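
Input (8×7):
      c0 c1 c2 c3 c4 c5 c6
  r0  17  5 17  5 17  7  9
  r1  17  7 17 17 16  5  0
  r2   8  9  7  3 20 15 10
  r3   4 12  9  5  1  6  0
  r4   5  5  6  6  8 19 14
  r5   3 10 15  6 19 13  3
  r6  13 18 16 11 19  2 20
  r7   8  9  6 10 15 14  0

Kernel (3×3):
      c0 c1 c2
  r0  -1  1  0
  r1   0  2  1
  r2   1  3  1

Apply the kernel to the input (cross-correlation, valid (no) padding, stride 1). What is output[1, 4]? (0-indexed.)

48

The receptive field on the input at this output position is [16 5 0 / 20 15 10 / 1 6 0]. Elementwise product with the kernel and sum: 16·-1 + 5·1 + 15·2 + 10·1 + 1·1 + 6·3 + 0·1.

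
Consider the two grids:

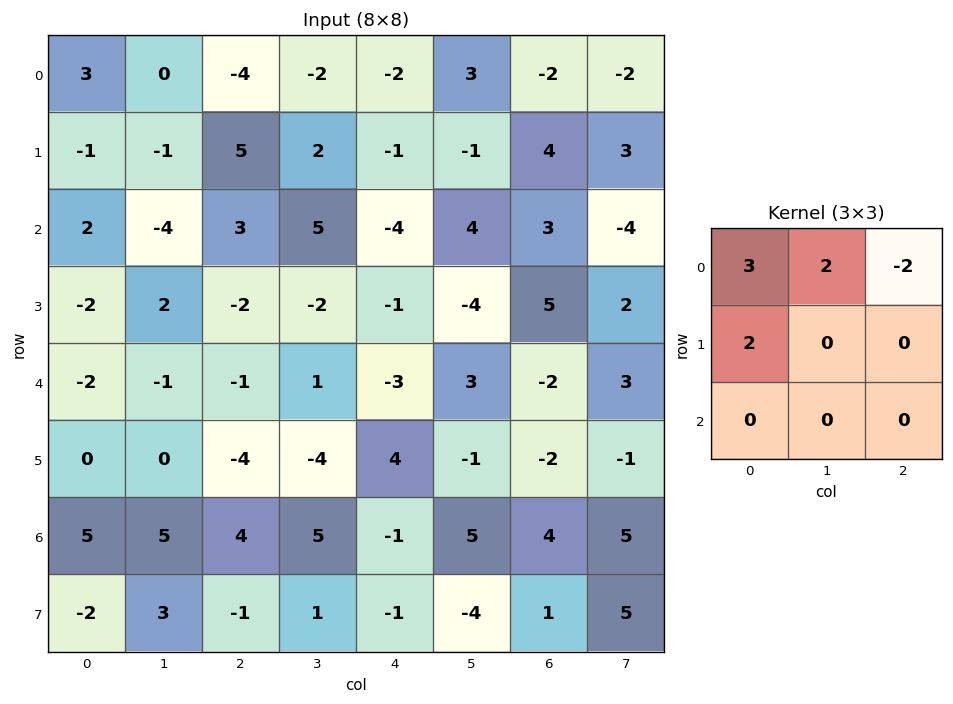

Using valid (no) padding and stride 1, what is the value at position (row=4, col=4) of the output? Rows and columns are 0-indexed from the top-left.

9

The receptive field on the input at this output position is [-3 3 -2 / 4 -1 -2 / -1 5 4]. Elementwise product with the kernel and sum: -3·3 + 3·2 + -2·-2 + 4·2.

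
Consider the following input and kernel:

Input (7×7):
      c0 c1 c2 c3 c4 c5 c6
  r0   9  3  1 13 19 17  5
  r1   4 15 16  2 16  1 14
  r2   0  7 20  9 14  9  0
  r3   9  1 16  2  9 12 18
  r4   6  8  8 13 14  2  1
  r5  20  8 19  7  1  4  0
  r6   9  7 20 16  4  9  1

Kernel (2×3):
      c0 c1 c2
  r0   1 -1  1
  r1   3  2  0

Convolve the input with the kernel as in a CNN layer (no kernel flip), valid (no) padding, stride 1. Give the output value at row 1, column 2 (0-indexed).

108

The receptive field on the input at this output position is [16 2 16 / 20 9 14]. Elementwise product with the kernel and sum: 16·1 + 2·-1 + 16·1 + 20·3 + 9·2.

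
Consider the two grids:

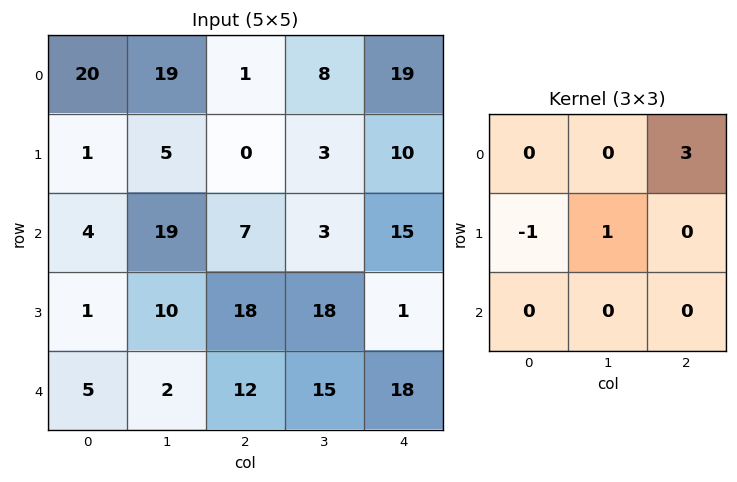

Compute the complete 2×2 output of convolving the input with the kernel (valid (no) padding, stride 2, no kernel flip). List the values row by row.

Output[0,0]: The receptive field on the input at this output position is [20 19 1 / 1 5 0 / 4 19 7]. Elementwise product with the kernel and sum: 1·3 + 1·-1 + 5·1.
Output[0,1]: The receptive field on the input at this output position is [1 8 19 / 0 3 10 / 7 3 15]. Elementwise product with the kernel and sum: 19·3 + 0·-1 + 3·1.

7 60
30 45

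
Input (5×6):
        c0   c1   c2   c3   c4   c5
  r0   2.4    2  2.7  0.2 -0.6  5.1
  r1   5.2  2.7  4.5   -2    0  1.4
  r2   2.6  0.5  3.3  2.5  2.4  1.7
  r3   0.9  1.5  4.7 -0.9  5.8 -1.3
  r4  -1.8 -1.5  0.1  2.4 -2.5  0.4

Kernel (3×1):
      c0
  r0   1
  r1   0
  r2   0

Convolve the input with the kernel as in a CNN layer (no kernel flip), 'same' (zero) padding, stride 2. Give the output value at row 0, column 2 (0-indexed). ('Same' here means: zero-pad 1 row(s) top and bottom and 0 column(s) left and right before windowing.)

0

The receptive field on the zero-padded input at this output position is [0 / -0.6 / 0]. Elementwise product with the kernel and sum: 0·1.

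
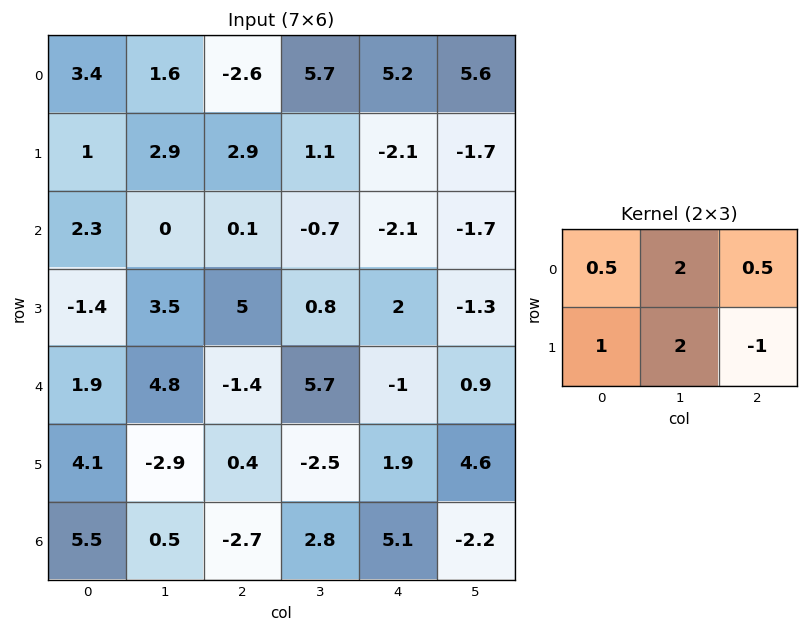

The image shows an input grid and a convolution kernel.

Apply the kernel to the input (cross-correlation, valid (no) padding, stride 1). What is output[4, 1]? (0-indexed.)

2.85

The receptive field on the input at this output position is [4.8 -1.4 5.7 / -2.9 0.4 -2.5]. Elementwise product with the kernel and sum: 4.8·0.5 + -1.4·2 + 5.7·0.5 + -2.9·1 + 0.4·2 + -2.5·-1.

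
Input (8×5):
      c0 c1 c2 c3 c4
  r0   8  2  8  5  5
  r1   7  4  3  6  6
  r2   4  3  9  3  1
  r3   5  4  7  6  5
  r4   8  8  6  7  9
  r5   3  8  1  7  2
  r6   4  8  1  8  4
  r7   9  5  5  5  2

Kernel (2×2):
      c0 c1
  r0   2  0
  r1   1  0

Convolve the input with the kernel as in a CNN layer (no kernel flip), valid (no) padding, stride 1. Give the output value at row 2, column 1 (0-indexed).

10

The receptive field on the input at this output position is [3 9 / 4 7]. Elementwise product with the kernel and sum: 3·2 + 4·1.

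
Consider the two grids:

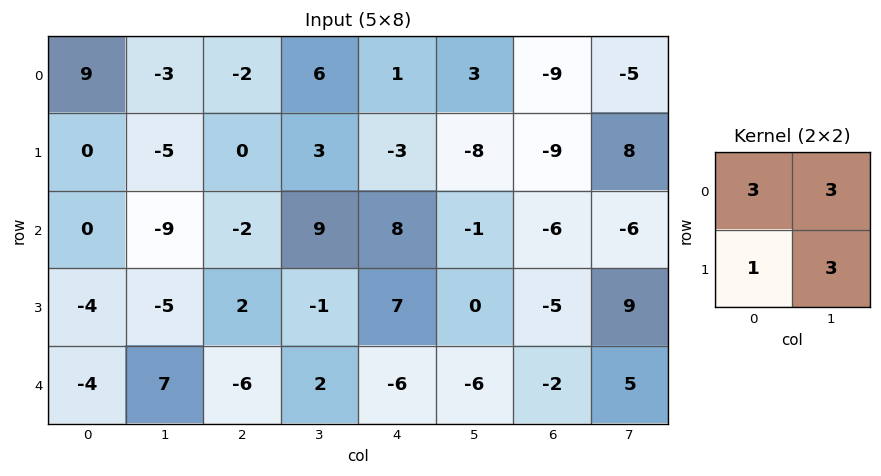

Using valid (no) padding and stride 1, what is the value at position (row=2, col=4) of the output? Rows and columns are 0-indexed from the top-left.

28

The receptive field on the input at this output position is [8 -1 / 7 0]. Elementwise product with the kernel and sum: 8·3 + -1·3 + 7·1 + 0·3.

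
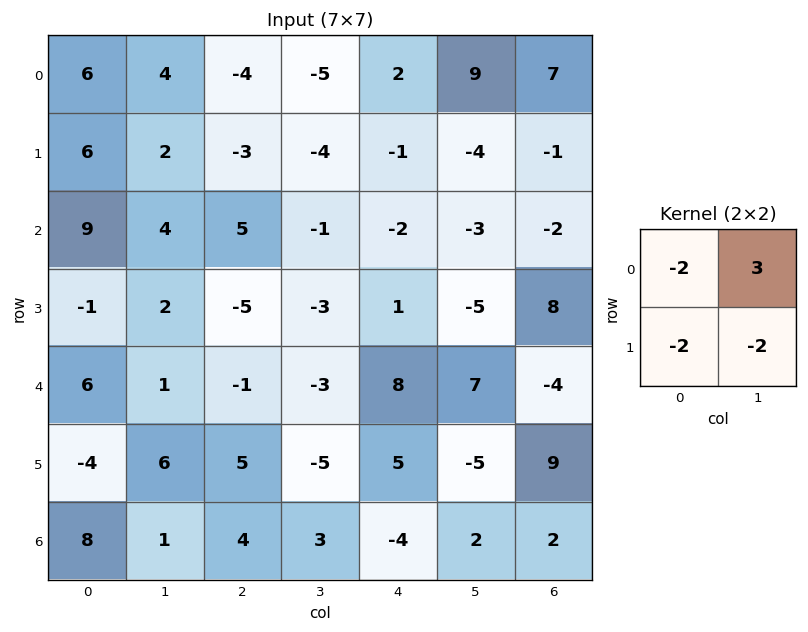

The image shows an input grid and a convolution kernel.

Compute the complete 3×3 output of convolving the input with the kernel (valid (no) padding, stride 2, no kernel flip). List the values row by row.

Output[0,0]: The receptive field on the input at this output position is [6 4 / 6 2]. Elementwise product with the kernel and sum: 6·-2 + 4·3 + 6·-2 + 2·-2.
Output[0,1]: The receptive field on the input at this output position is [-4 -5 / -3 -4]. Elementwise product with the kernel and sum: -4·-2 + -5·3 + -3·-2 + -4·-2.

-16 7 33
-8 3 3
-13 -7 5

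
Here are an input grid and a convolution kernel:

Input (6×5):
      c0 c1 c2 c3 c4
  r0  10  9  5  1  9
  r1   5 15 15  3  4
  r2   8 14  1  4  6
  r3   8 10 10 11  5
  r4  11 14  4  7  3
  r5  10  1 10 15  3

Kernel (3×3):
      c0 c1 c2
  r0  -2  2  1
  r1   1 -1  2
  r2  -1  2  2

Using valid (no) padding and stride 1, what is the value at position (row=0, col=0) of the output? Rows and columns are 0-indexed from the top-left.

45

The receptive field on the input at this output position is [10 9 5 / 5 15 15 / 8 14 1]. Elementwise product with the kernel and sum: 10·-2 + 9·2 + 5·1 + 5·1 + 15·-1 + 15·2 + 8·-1 + 14·2 + 1·2.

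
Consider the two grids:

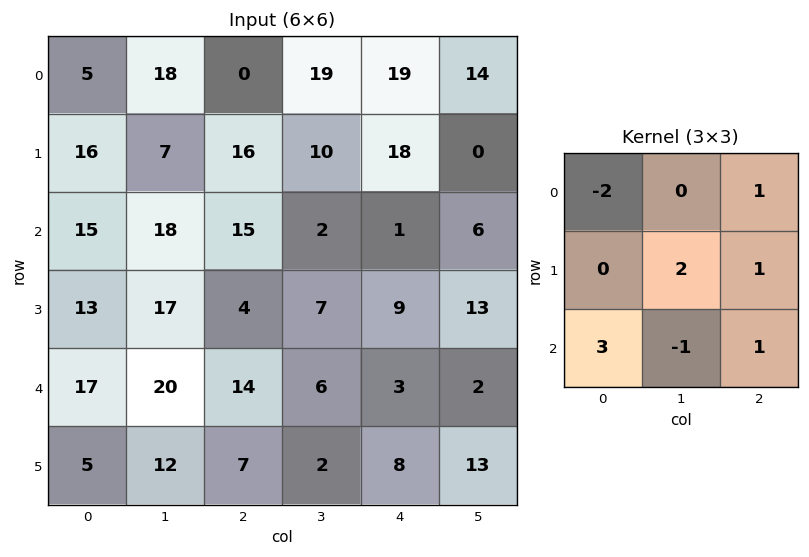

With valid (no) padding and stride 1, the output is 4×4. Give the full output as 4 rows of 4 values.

Output[0,0]: The receptive field on the input at this output position is [5 18 0 / 16 7 16 / 15 18 15]. Elementwise product with the kernel and sum: 5·-2 + 0·1 + 7·2 + 16·1 + 15·3 + 18·-1 + 15·1.

62 66 101 23
61 82 5 13
68 33 33 50
42 38 43 18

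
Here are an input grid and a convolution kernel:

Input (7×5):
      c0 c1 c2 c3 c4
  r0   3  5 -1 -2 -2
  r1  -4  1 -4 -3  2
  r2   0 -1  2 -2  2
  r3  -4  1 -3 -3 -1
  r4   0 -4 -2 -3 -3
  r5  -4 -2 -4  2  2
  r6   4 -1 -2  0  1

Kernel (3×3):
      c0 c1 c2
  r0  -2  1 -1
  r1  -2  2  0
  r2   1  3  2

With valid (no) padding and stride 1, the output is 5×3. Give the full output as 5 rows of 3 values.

11 -18 4
4 -11 -19
-9 -18 -25
-14 -8 8
-1 -2 16

Output[0,0]: The receptive field on the input at this output position is [3 5 -1 / -4 1 -4 / 0 -1 2]. Elementwise product with the kernel and sum: 3·-2 + 5·1 + -1·-1 + -4·-2 + 1·2 + 0·1 + -1·3 + 2·2.
Output[0,1]: The receptive field on the input at this output position is [5 -1 -2 / 1 -4 -3 / -1 2 -2]. Elementwise product with the kernel and sum: 5·-2 + -1·1 + -2·-1 + 1·-2 + -4·2 + -1·1 + 2·3 + -2·2.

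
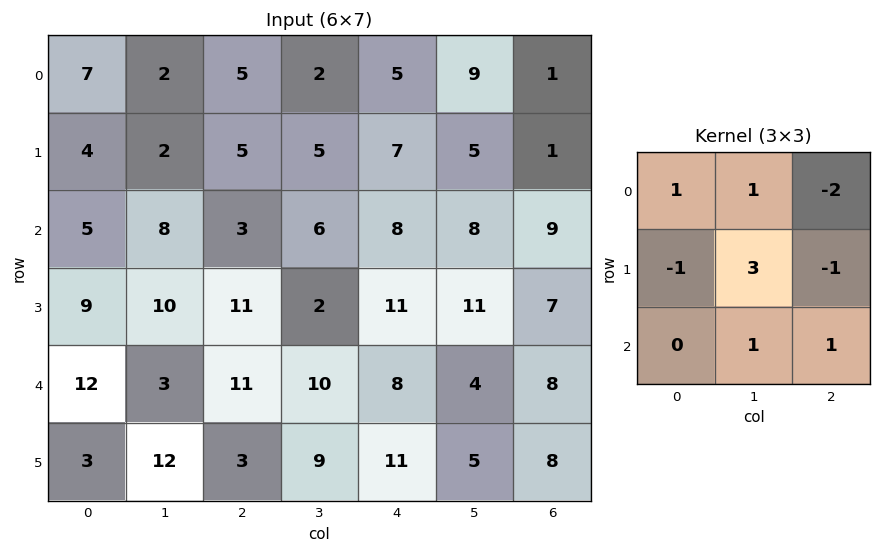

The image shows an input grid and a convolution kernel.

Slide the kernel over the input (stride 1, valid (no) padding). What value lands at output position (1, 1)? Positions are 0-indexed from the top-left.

5

The receptive field on the input at this output position is [2 5 5 / 8 3 6 / 10 11 2]. Elementwise product with the kernel and sum: 2·1 + 5·1 + 5·-2 + 8·-1 + 3·3 + 6·-1 + 11·1 + 2·1.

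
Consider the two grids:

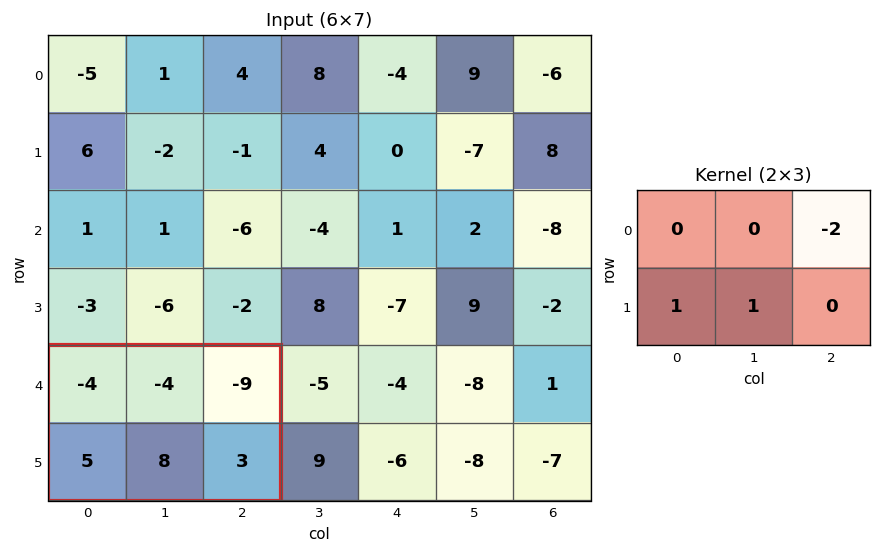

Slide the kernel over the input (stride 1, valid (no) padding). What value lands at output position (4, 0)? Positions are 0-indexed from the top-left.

31

The receptive field on the input at this output position is [-4 -4 -9 / 5 8 3]. Elementwise product with the kernel and sum: -9·-2 + 5·1 + 8·1.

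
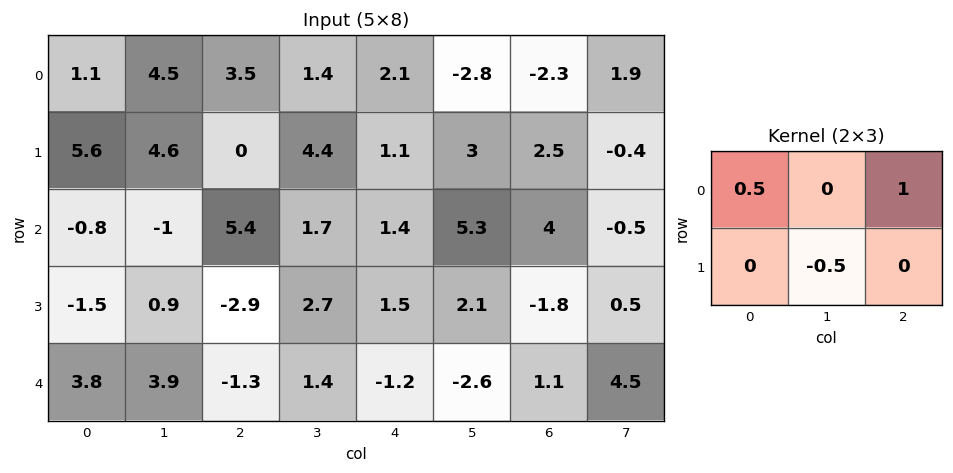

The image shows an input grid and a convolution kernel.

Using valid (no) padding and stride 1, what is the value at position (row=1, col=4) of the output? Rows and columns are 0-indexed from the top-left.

0.4

The receptive field on the input at this output position is [1.1 3 2.5 / 1.4 5.3 4]. Elementwise product with the kernel and sum: 1.1·0.5 + 2.5·1 + 5.3·-0.5.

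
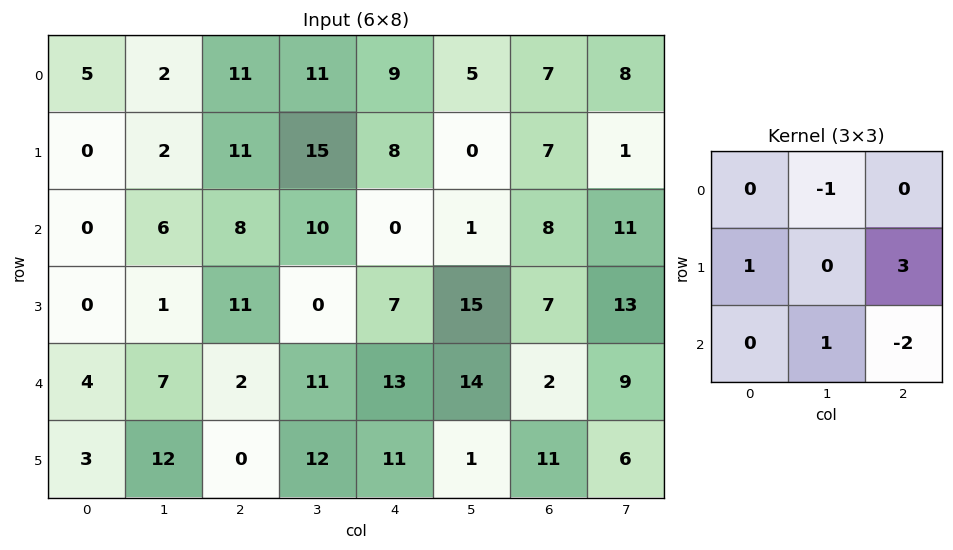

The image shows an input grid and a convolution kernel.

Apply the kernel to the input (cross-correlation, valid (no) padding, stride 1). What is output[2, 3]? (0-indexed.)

30

The receptive field on the input at this output position is [10 0 1 / 0 7 15 / 11 13 14]. Elementwise product with the kernel and sum: 0·-1 + 0·1 + 15·3 + 13·1 + 14·-2.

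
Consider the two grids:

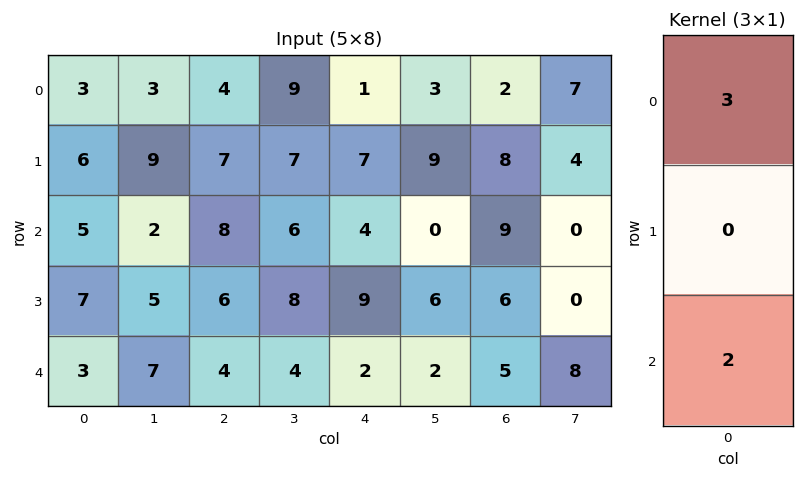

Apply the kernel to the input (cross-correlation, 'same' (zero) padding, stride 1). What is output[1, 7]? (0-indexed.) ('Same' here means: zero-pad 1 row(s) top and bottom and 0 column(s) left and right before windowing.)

21

The receptive field on the zero-padded input at this output position is [7 / 4 / 0]. Elementwise product with the kernel and sum: 7·3 + 0·2.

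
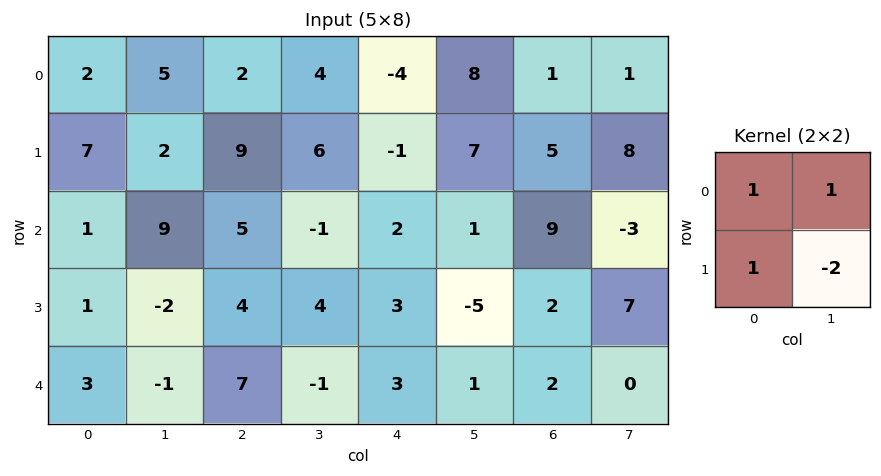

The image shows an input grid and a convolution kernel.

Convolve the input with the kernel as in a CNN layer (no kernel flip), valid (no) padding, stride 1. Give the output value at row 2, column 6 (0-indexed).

-6

The receptive field on the input at this output position is [9 -3 / 2 7]. Elementwise product with the kernel and sum: 9·1 + -3·1 + 2·1 + 7·-2.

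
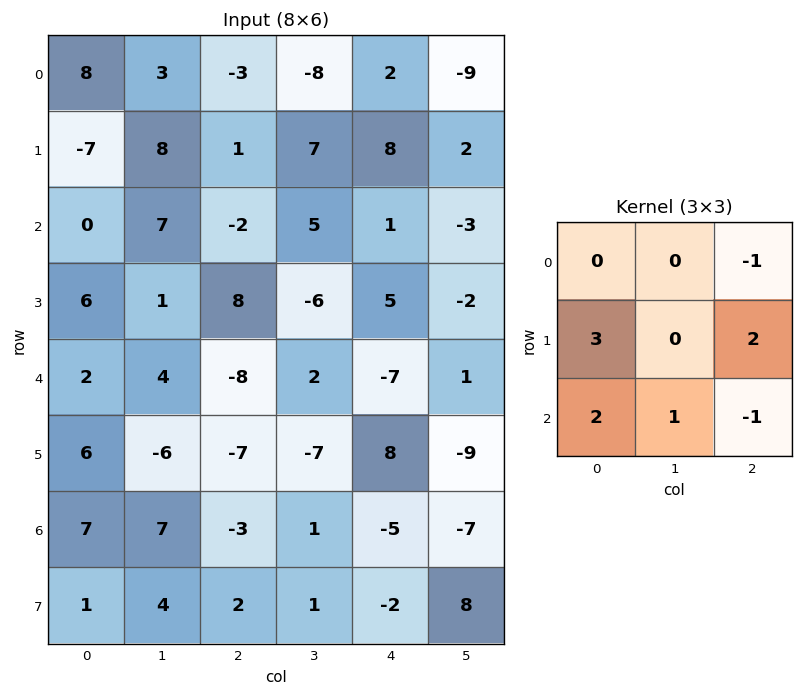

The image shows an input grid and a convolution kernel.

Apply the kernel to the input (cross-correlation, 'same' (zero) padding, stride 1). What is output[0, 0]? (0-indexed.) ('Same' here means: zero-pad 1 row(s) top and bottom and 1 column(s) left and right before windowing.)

The receptive field on the zero-padded input at this output position is [0 0 0 / 0 8 3 / 0 -7 8]. Elementwise product with the kernel and sum: 0·-1 + 0·3 + 3·2 + 0·2 + -7·1 + 8·-1.

-9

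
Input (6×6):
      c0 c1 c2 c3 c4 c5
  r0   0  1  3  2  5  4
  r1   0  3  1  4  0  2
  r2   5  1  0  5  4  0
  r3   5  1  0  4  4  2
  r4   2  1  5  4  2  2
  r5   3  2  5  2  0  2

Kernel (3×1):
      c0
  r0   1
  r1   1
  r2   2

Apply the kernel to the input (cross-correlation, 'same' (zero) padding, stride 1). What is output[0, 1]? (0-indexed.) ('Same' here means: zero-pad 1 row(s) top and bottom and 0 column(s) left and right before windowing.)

The receptive field on the zero-padded input at this output position is [0 / 1 / 3]. Elementwise product with the kernel and sum: 0·1 + 1·1 + 3·2.

7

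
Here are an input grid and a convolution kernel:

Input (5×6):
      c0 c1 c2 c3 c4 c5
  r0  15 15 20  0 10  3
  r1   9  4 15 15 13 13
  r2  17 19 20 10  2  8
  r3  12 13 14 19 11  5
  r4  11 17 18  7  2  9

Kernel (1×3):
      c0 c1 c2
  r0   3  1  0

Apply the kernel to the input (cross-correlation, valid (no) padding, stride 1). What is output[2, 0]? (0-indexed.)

The receptive field on the input at this output position is [17 19 20]. Elementwise product with the kernel and sum: 17·3 + 19·1.

70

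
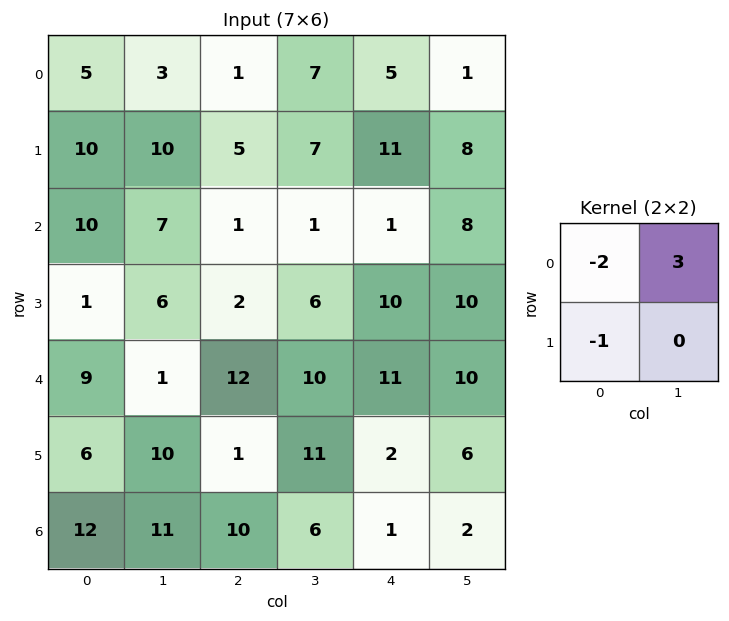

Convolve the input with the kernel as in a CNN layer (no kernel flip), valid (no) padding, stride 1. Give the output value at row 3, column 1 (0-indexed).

-7

The receptive field on the input at this output position is [6 2 / 1 12]. Elementwise product with the kernel and sum: 6·-2 + 2·3 + 1·-1.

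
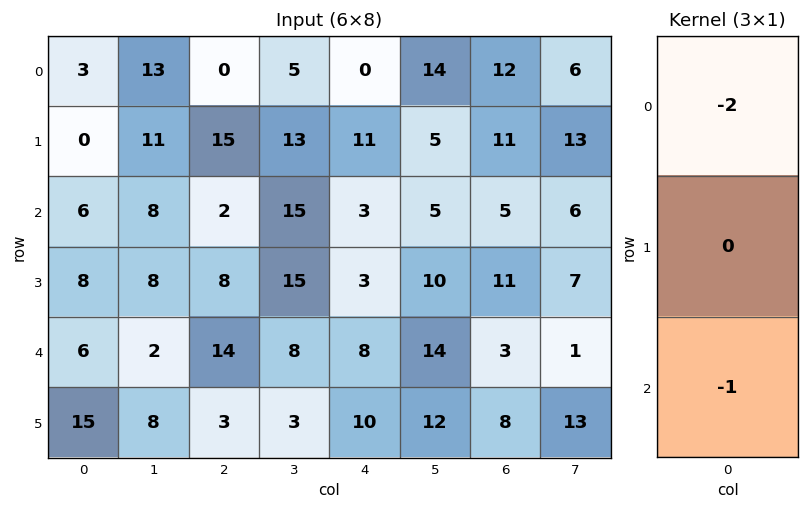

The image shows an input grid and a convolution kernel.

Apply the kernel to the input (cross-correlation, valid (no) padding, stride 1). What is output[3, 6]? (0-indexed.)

-30

The receptive field on the input at this output position is [11 / 3 / 8]. Elementwise product with the kernel and sum: 11·-2 + 8·-1.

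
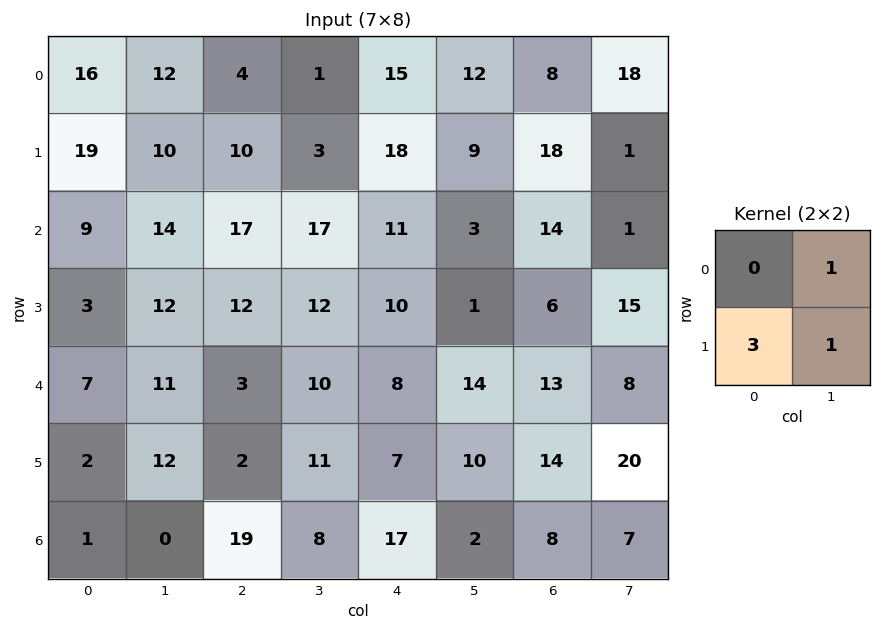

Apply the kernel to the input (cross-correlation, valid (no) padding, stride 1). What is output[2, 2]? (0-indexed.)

The receptive field on the input at this output position is [17 17 / 12 12]. Elementwise product with the kernel and sum: 17·1 + 12·3 + 12·1.

65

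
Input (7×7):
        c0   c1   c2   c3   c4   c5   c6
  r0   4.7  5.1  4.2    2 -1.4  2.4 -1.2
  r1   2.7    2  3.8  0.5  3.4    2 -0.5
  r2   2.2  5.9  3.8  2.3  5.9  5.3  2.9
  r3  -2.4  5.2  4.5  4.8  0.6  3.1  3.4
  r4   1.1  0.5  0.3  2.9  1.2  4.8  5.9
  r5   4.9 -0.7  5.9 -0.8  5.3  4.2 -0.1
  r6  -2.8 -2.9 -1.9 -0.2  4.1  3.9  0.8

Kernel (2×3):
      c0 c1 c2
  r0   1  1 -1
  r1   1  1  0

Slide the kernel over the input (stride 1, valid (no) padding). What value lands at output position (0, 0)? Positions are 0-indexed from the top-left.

10.3

The receptive field on the input at this output position is [4.7 5.1 4.2 / 2.7 2 3.8]. Elementwise product with the kernel and sum: 4.7·1 + 5.1·1 + 4.2·-1 + 2.7·1 + 2·1.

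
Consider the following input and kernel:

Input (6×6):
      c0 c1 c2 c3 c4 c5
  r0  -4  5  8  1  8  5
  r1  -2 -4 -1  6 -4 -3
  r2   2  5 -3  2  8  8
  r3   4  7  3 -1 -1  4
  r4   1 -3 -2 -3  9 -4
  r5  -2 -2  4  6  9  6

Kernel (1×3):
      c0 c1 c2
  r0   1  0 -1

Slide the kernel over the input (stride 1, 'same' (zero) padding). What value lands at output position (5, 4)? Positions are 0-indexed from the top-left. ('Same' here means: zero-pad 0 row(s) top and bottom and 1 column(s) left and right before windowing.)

The receptive field on the zero-padded input at this output position is [6 9 6]. Elementwise product with the kernel and sum: 6·1 + 6·-1.

0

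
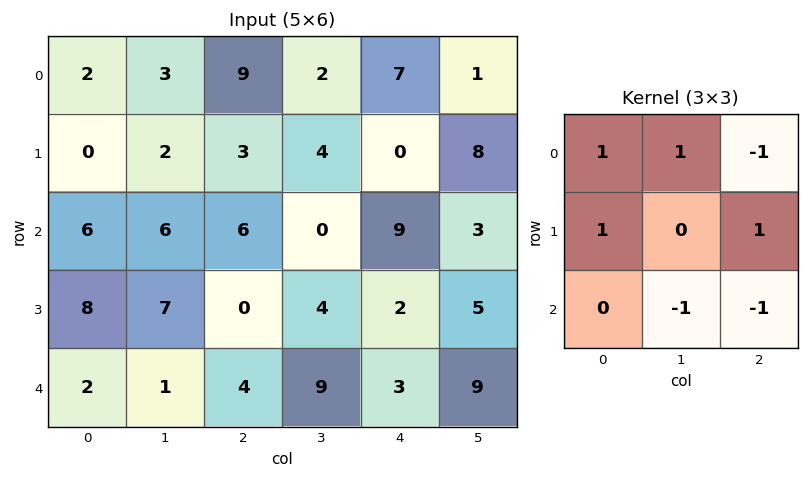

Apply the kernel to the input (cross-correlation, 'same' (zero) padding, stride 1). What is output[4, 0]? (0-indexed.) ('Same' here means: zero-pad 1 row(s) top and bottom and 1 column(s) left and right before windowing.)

The receptive field on the zero-padded input at this output position is [0 8 7 / 0 2 1 / 0 0 0]. Elementwise product with the kernel and sum: 0·1 + 8·1 + 7·-1 + 0·1 + 1·1 + 0·-1 + 0·-1.

2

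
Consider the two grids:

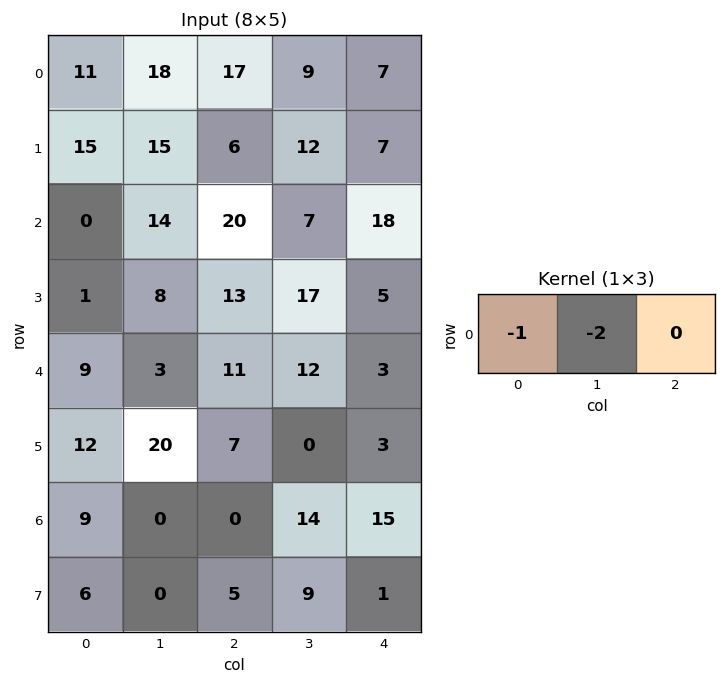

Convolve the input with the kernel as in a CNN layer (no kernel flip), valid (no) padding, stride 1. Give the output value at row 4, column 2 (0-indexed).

-35

The receptive field on the input at this output position is [11 12 3]. Elementwise product with the kernel and sum: 11·-1 + 12·-2.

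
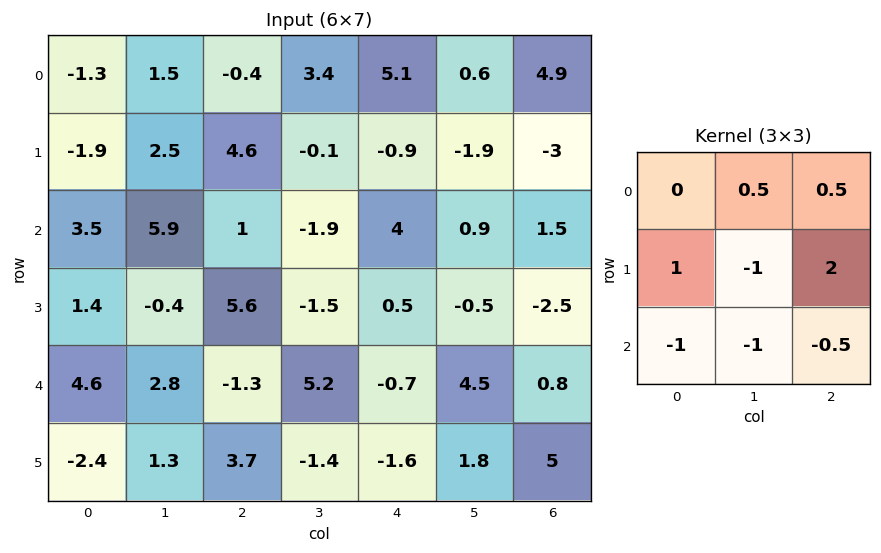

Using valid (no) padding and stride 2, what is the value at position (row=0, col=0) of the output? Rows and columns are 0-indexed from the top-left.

-4.55

The receptive field on the input at this output position is [-1.3 1.5 -0.4 / -1.9 2.5 4.6 / 3.5 5.9 1]. Elementwise product with the kernel and sum: 1.5·0.5 + -0.4·0.5 + -1.9·1 + 2.5·-1 + 4.6·2 + 3.5·-1 + 5.9·-1 + 1·-0.5.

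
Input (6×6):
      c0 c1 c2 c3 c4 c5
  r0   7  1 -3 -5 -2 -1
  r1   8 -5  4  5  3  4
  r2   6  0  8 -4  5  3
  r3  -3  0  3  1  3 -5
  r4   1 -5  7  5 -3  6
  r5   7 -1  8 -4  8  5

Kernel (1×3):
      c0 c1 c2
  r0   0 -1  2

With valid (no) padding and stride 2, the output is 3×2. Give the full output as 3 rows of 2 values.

-7 1
16 14
19 -11

Output[0,0]: The receptive field on the input at this output position is [7 1 -3]. Elementwise product with the kernel and sum: 1·-1 + -3·2.
Output[0,1]: The receptive field on the input at this output position is [-3 -5 -2]. Elementwise product with the kernel and sum: -5·-1 + -2·2.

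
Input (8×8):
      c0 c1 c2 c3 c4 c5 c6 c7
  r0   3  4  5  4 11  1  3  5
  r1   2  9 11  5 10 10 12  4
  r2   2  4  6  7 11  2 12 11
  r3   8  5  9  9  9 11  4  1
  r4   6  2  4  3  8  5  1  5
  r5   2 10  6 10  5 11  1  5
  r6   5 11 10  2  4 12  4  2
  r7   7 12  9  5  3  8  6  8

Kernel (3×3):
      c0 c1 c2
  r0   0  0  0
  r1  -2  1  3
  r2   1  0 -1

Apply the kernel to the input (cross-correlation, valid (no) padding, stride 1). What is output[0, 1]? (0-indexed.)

The receptive field on the input at this output position is [4 5 4 / 9 11 5 / 4 6 7]. Elementwise product with the kernel and sum: 9·-2 + 11·1 + 5·3 + 4·1 + 7·-1.

5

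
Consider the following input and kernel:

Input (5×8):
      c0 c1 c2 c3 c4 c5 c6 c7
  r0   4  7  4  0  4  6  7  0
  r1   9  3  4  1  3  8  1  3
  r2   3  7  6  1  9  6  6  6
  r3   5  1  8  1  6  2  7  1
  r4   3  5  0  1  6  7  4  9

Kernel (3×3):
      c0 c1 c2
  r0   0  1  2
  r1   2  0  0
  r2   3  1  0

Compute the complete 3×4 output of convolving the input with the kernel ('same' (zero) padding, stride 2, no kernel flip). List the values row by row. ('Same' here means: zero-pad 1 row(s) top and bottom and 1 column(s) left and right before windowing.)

9 27 6 37
20 31 30 32
7 20 12 23

Output[0,0]: The receptive field on the zero-padded input at this output position is [0 0 0 / 0 4 7 / 0 9 3]. Elementwise product with the kernel and sum: 0·1 + 0·2 + 0·2 + 0·3 + 9·1.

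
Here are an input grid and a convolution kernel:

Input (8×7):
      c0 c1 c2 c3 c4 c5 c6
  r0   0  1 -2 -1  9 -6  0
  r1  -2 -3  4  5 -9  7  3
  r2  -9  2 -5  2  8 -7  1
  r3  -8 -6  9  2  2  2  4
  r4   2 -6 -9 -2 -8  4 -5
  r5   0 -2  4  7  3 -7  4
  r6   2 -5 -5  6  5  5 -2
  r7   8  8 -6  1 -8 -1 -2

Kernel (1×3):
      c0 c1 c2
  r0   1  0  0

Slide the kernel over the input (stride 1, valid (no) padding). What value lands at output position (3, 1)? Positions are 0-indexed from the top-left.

The receptive field on the input at this output position is [-6 9 2]. Elementwise product with the kernel and sum: -6·1.

-6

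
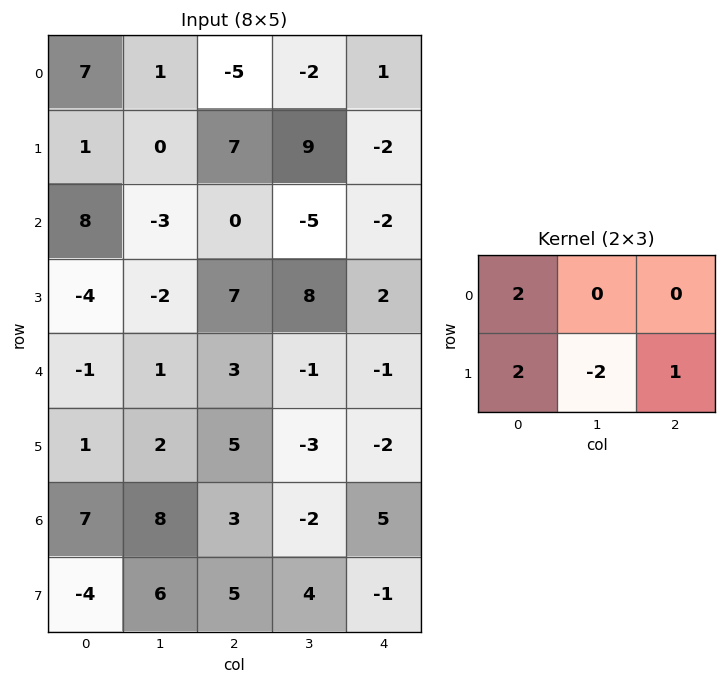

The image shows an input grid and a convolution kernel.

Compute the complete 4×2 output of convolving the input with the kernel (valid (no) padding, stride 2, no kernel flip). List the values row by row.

23 -16
19 0
1 20
-1 7

Output[0,0]: The receptive field on the input at this output position is [7 1 -5 / 1 0 7]. Elementwise product with the kernel and sum: 7·2 + 1·2 + 0·-2 + 7·1.
Output[0,1]: The receptive field on the input at this output position is [-5 -2 1 / 7 9 -2]. Elementwise product with the kernel and sum: -5·2 + 7·2 + 9·-2 + -2·1.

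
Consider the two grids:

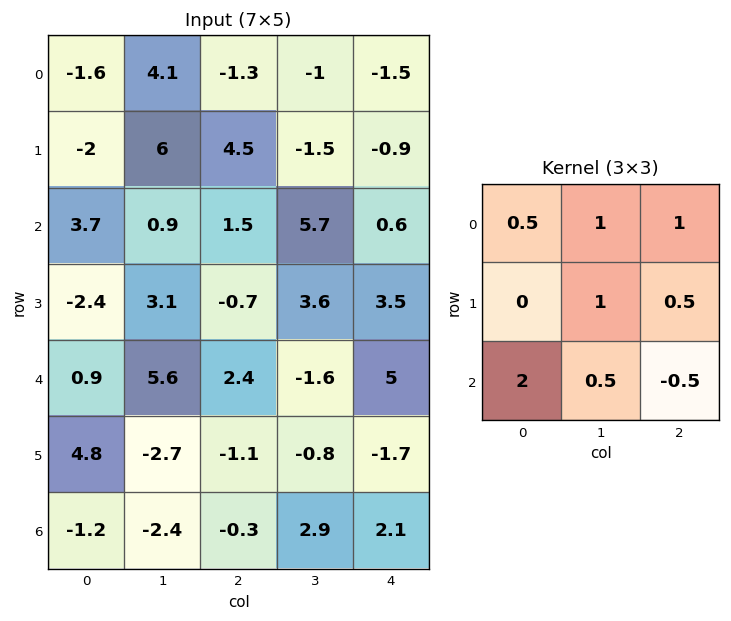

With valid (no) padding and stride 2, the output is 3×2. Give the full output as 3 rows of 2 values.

17.35 0.45
10.4 13.9
1.75 2.75

Output[0,0]: The receptive field on the input at this output position is [-1.6 4.1 -1.3 / -2 6 4.5 / 3.7 0.9 1.5]. Elementwise product with the kernel and sum: -1.6·0.5 + 4.1·1 + -1.3·1 + 6·1 + 4.5·0.5 + 3.7·2 + 0.9·0.5 + 1.5·-0.5.
Output[0,1]: The receptive field on the input at this output position is [-1.3 -1 -1.5 / 4.5 -1.5 -0.9 / 1.5 5.7 0.6]. Elementwise product with the kernel and sum: -1.3·0.5 + -1·1 + -1.5·1 + -1.5·1 + -0.9·0.5 + 1.5·2 + 5.7·0.5 + 0.6·-0.5.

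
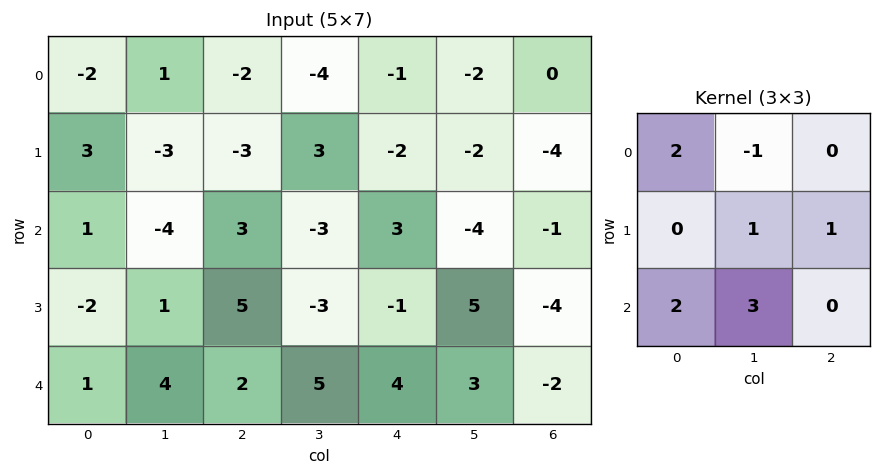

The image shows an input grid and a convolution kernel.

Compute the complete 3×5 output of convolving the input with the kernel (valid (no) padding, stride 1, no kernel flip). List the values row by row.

Output[0,0]: The receptive field on the input at this output position is [-2 1 -2 / 3 -3 -3 / 1 -4 3]. Elementwise product with the kernel and sum: -2·2 + 1·-1 + -3·1 + -3·1 + 1·2 + -4·3.

-21 5 -2 -8 -12
7 14 -8 -2 6
26 5 24 17 28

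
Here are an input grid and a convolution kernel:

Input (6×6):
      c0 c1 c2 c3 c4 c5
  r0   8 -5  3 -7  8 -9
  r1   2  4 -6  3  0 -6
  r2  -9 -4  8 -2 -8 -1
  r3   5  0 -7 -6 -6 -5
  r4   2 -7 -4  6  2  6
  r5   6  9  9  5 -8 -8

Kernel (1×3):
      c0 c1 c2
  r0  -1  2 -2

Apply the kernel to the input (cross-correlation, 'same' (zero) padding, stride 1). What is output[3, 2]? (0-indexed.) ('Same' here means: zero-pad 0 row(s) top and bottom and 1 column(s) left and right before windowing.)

The receptive field on the zero-padded input at this output position is [0 -7 -6]. Elementwise product with the kernel and sum: 0·-1 + -7·2 + -6·-2.

-2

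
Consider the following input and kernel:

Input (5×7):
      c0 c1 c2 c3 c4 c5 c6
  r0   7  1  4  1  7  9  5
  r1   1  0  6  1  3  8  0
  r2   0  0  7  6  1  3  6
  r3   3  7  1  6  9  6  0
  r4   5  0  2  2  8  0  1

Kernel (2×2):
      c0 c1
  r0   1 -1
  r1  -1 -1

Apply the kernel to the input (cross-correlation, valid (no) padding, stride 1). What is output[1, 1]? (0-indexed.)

The receptive field on the input at this output position is [0 6 / 0 7]. Elementwise product with the kernel and sum: 0·1 + 6·-1 + 0·-1 + 7·-1.

-13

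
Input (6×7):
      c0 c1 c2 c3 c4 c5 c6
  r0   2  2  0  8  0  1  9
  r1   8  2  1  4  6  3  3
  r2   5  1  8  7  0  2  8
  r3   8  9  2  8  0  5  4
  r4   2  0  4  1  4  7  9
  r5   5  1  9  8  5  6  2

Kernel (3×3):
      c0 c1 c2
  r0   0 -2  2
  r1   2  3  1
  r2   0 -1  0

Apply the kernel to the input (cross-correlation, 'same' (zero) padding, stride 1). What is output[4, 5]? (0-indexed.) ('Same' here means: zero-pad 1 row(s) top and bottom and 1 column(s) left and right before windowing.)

30

The receptive field on the zero-padded input at this output position is [0 5 4 / 4 7 9 / 5 6 2]. Elementwise product with the kernel and sum: 5·-2 + 4·2 + 4·2 + 7·3 + 9·1 + 6·-1.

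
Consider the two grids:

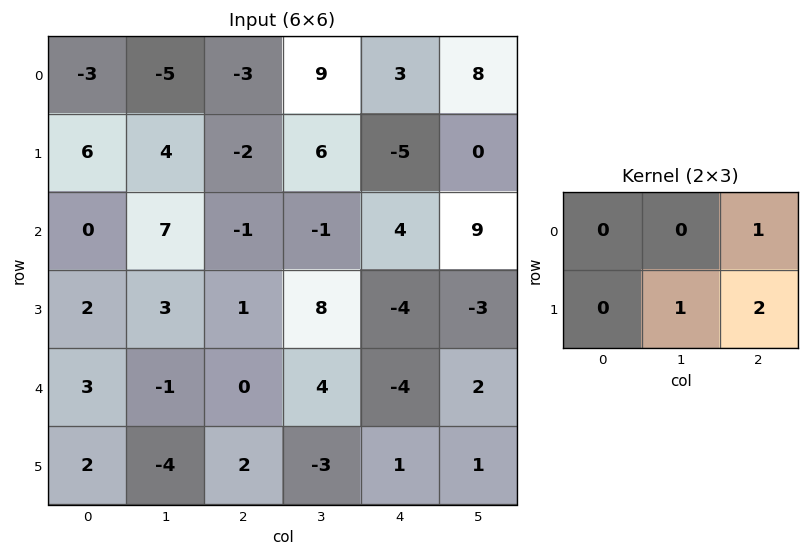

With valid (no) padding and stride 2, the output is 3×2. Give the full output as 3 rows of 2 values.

-3 -1
4 4
0 -5

Output[0,0]: The receptive field on the input at this output position is [-3 -5 -3 / 6 4 -2]. Elementwise product with the kernel and sum: -3·1 + 4·1 + -2·2.
Output[0,1]: The receptive field on the input at this output position is [-3 9 3 / -2 6 -5]. Elementwise product with the kernel and sum: 3·1 + 6·1 + -5·2.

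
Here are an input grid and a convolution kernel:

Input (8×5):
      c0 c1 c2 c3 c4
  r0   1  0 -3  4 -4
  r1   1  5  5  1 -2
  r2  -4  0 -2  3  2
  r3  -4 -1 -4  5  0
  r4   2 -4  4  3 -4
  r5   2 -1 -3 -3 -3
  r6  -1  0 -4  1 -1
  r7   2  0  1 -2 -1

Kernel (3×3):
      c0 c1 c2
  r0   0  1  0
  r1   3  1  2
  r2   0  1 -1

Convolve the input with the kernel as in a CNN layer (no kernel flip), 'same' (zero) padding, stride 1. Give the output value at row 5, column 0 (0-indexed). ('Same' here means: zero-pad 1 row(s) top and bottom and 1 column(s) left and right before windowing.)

The receptive field on the zero-padded input at this output position is [0 2 -4 / 0 2 -1 / 0 -1 0]. Elementwise product with the kernel and sum: 2·1 + 0·3 + 2·1 + -1·2 + -1·1 + 0·-1.

1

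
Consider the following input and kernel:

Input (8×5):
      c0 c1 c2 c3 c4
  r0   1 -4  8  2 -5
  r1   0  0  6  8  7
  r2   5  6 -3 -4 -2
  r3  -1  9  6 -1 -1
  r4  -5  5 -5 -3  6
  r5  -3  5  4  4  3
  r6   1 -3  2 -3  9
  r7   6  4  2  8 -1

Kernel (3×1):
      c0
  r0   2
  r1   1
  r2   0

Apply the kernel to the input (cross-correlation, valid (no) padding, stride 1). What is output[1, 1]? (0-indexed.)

6

The receptive field on the input at this output position is [0 / 6 / 9]. Elementwise product with the kernel and sum: 0·2 + 6·1.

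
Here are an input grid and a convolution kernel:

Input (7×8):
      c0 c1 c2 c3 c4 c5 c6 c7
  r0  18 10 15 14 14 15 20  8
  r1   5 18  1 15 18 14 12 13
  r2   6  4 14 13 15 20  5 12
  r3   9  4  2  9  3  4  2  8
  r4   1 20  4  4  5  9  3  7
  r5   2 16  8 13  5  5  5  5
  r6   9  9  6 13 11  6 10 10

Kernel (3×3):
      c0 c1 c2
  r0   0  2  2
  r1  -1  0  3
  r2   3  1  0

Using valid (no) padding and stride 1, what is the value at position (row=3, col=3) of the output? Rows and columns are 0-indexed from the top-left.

The receptive field on the input at this output position is [9 3 4 / 4 5 9 / 13 5 5]. Elementwise product with the kernel and sum: 3·2 + 4·2 + 4·-1 + 9·3 + 13·3 + 5·1.

81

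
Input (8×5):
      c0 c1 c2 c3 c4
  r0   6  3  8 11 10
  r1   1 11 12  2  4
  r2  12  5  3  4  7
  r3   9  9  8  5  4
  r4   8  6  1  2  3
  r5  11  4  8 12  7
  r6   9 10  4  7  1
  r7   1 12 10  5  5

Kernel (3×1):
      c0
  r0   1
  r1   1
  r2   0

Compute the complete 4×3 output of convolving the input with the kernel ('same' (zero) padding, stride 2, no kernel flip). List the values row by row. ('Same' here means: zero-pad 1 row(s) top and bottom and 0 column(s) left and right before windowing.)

6 8 10
13 15 11
17 9 7
20 12 8

Output[0,0]: The receptive field on the zero-padded input at this output position is [0 / 6 / 1]. Elementwise product with the kernel and sum: 0·1 + 6·1.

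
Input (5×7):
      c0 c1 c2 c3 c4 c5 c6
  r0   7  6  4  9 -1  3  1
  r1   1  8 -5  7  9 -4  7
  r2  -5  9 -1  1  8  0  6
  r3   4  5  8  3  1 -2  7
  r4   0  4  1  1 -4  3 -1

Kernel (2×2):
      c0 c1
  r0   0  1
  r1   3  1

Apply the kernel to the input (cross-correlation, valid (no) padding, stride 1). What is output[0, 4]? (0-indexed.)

The receptive field on the input at this output position is [-1 3 / 9 -4]. Elementwise product with the kernel and sum: 3·1 + 9·3 + -4·1.

26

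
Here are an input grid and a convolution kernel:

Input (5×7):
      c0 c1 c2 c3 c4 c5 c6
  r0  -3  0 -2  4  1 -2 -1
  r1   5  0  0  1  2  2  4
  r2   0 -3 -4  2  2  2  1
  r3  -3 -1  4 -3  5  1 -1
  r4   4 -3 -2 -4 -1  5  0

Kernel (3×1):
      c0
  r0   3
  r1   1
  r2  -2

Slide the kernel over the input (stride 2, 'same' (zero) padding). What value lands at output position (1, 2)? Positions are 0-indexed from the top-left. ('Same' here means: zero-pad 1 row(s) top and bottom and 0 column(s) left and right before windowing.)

-2

The receptive field on the zero-padded input at this output position is [2 / 2 / 5]. Elementwise product with the kernel and sum: 2·3 + 2·1 + 5·-2.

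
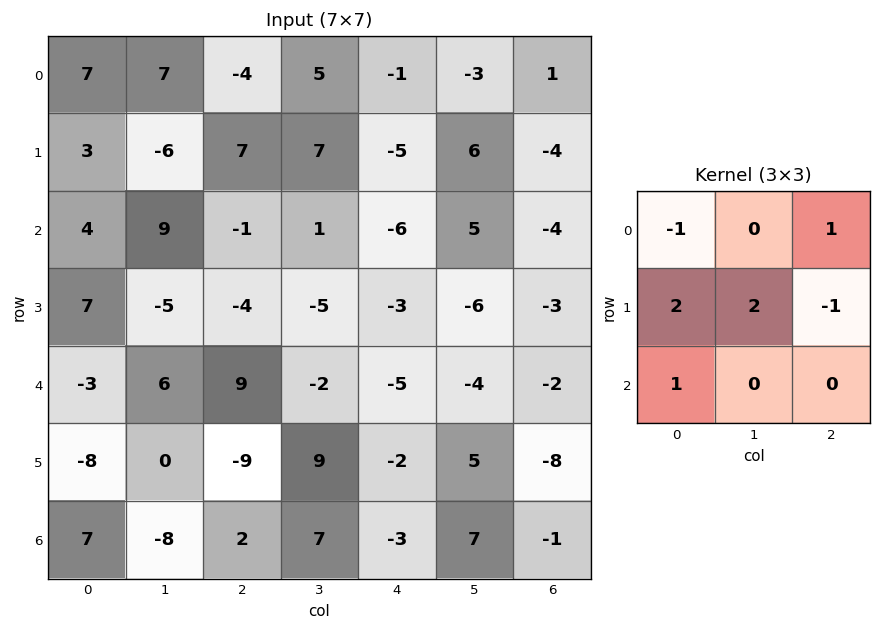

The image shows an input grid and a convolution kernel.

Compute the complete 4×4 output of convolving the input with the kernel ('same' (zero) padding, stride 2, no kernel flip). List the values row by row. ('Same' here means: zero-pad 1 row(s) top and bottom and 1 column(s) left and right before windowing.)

7 -5 18 2
-7 23 -21 -10
-17 32 -2 -1
22 -10 -3 7

Output[0,0]: The receptive field on the zero-padded input at this output position is [0 0 0 / 0 7 7 / 0 3 -6]. Elementwise product with the kernel and sum: 0·-1 + 0·1 + 0·2 + 7·2 + 7·-1 + 0·1.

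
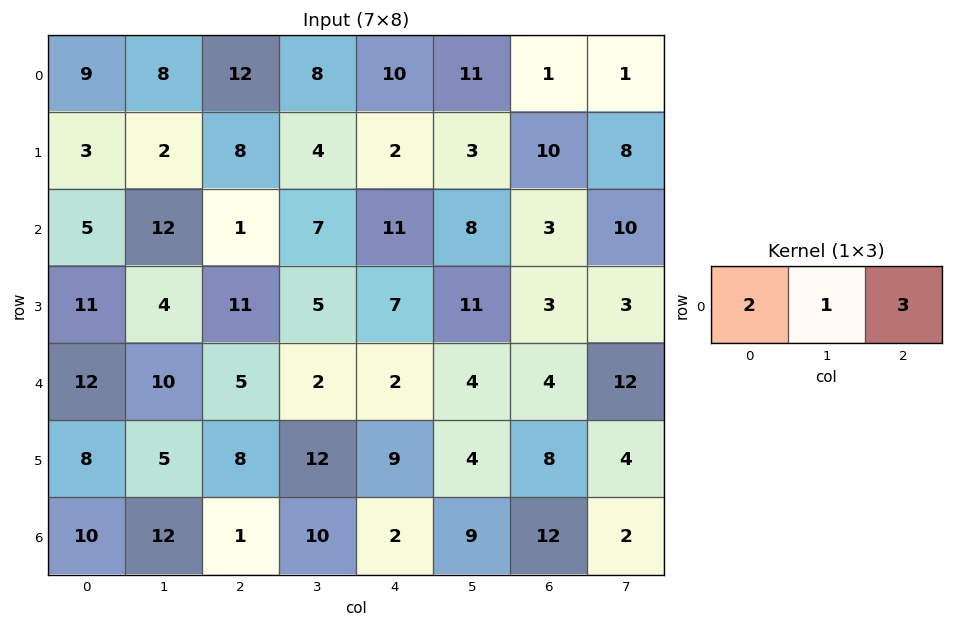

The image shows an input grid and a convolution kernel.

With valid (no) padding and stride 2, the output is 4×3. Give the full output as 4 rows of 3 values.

Output[0,0]: The receptive field on the input at this output position is [9 8 12]. Elementwise product with the kernel and sum: 9·2 + 8·1 + 12·3.
Output[0,1]: The receptive field on the input at this output position is [12 8 10]. Elementwise product with the kernel and sum: 12·2 + 8·1 + 10·3.

62 62 34
25 42 39
49 18 20
35 18 49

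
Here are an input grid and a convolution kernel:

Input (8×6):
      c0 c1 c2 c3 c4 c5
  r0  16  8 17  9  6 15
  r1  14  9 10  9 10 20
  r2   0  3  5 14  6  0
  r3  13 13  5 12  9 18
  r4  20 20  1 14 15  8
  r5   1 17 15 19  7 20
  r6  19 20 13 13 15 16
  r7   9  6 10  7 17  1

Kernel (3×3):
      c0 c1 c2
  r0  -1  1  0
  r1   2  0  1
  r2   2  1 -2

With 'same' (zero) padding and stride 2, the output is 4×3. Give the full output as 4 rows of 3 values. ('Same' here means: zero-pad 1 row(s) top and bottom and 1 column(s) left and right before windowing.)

Output[0,0]: The receptive field on the zero-padded input at this output position is [0 0 0 / 0 16 8 / 0 14 9]. Elementwise product with the kernel and sum: 0·-1 + 0·1 + 0·2 + 8·1 + 0·2 + 14·1 + 9·-2.
Output[0,1]: The receptive field on the zero-padded input at this output position is [0 0 0 / 8 17 9 / 9 10 9]. Elementwise product with the kernel and sum: 0·-1 + 0·1 + 8·2 + 9·1 + 9·2 + 10·1 + 9·-2.

4 35 21
4 28 26
0 57 38
18 59 59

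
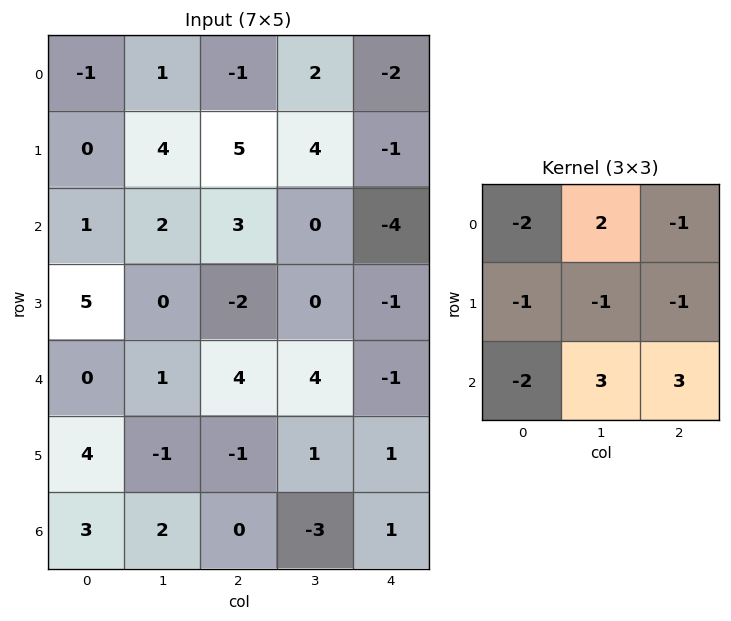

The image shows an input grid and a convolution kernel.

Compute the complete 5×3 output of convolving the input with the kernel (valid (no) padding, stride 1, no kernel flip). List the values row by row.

Output[0,0]: The receptive field on the input at this output position is [-1 1 -1 / 0 4 5 / 1 2 3]. Elementwise product with the kernel and sum: -1·-2 + 1·2 + -1·-1 + 0·-1 + 4·-1 + 5·-1 + 1·-2 + 2·3 + 3·3.

9 -14 -18
-19 -13 1
11 26 2
-27 -11 6
-4 -10 -6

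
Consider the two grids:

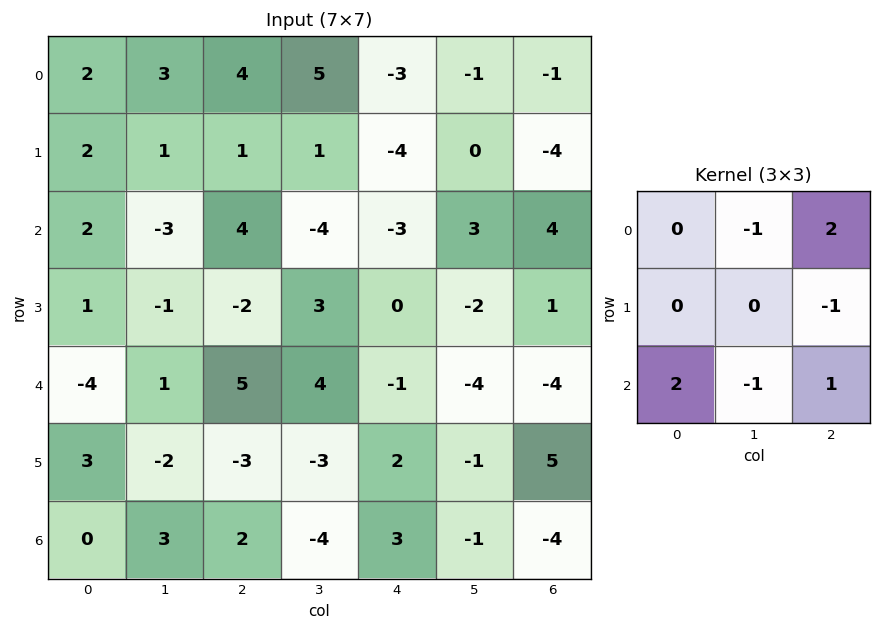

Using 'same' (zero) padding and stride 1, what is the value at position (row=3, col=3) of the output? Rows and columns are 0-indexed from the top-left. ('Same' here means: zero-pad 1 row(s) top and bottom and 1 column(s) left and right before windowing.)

The receptive field on the zero-padded input at this output position is [4 -4 -3 / -2 3 0 / 5 4 -1]. Elementwise product with the kernel and sum: -4·-1 + -3·2 + 0·-1 + 5·2 + 4·-1 + -1·1.

3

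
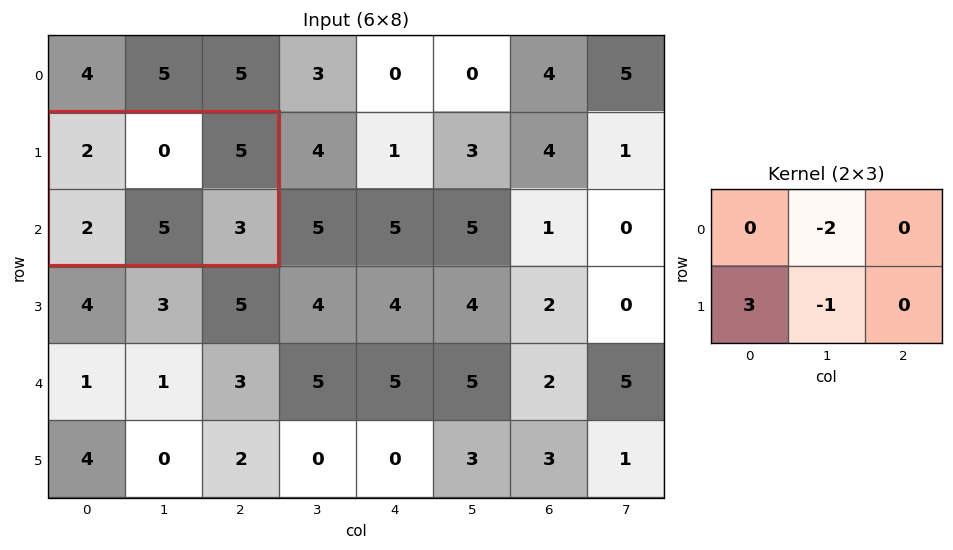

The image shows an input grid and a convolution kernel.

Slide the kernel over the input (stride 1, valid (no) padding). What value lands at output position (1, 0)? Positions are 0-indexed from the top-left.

1

The receptive field on the input at this output position is [2 0 5 / 2 5 3]. Elementwise product with the kernel and sum: 0·-2 + 2·3 + 5·-1.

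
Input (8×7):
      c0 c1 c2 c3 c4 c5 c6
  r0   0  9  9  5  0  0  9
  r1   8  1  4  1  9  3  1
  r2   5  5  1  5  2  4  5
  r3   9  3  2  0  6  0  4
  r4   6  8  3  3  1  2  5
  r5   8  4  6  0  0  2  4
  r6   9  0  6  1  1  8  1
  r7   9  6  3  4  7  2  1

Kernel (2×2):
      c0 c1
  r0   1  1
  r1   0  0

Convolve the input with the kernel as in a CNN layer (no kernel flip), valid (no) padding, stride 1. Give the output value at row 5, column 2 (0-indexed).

The receptive field on the input at this output position is [6 0 / 6 1]. Elementwise product with the kernel and sum: 6·1 + 0·1.

6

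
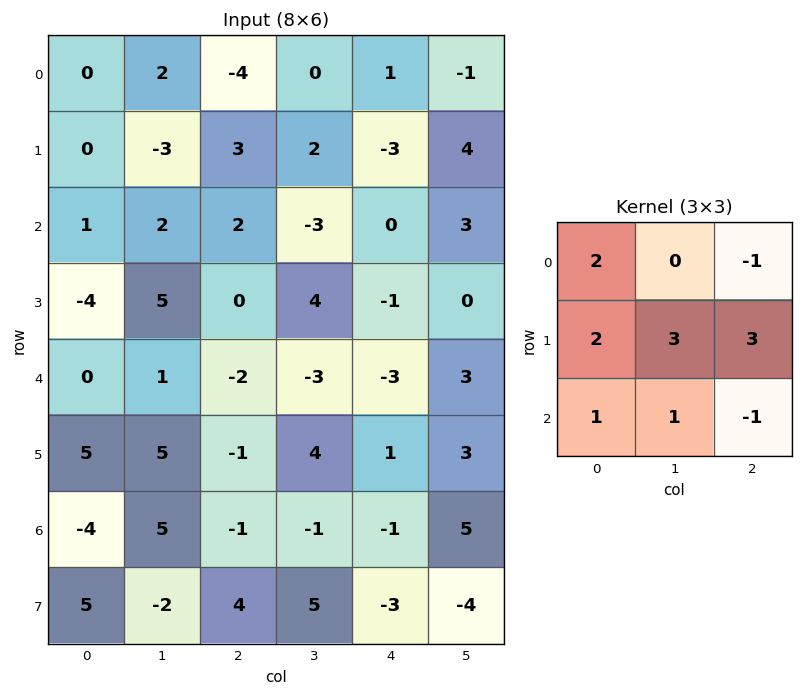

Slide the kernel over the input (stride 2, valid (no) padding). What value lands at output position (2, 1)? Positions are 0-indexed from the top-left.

11

The receptive field on the input at this output position is [-2 -3 -3 / -1 4 1 / -1 -1 -1]. Elementwise product with the kernel and sum: -2·2 + -3·-1 + -1·2 + 4·3 + 1·3 + -1·1 + -1·1 + -1·-1.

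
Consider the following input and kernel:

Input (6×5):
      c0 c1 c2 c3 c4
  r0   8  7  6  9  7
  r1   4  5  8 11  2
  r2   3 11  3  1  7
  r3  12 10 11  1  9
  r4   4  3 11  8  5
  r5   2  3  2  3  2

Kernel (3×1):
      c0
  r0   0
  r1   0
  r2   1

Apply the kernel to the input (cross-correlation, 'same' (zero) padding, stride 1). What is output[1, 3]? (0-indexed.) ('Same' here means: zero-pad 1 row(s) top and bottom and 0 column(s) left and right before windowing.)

1

The receptive field on the zero-padded input at this output position is [9 / 11 / 1]. Elementwise product with the kernel and sum: 1·1.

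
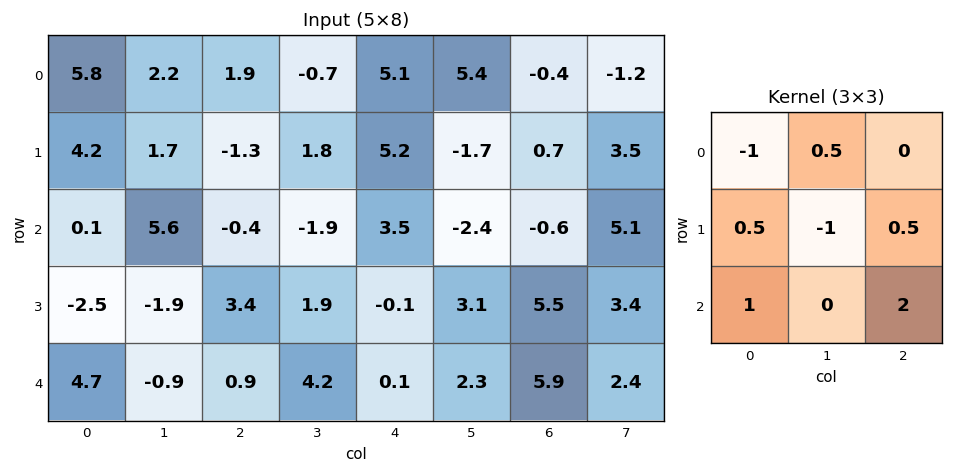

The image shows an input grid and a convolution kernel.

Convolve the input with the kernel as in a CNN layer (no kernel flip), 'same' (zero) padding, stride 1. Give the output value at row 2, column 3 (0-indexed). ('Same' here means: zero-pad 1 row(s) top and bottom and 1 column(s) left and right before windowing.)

The receptive field on the zero-padded input at this output position is [-1.3 1.8 5.2 / -0.4 -1.9 3.5 / 3.4 1.9 -0.1]. Elementwise product with the kernel and sum: -1.3·-1 + 1.8·0.5 + -0.4·0.5 + -1.9·-1 + 3.5·0.5 + 3.4·1 + -0.1·2.

8.85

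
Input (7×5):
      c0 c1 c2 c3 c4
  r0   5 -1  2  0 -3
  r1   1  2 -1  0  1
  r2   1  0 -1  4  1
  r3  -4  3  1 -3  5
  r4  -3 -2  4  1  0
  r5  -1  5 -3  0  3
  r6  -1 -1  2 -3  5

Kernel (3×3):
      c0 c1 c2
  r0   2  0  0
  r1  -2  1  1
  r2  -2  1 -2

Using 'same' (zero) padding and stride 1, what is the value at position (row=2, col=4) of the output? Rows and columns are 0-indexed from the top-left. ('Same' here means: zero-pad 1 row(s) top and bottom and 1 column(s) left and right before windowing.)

4

The receptive field on the zero-padded input at this output position is [0 1 0 / 4 1 0 / -3 5 0]. Elementwise product with the kernel and sum: 0·2 + 4·-2 + 1·1 + 0·1 + -3·-2 + 5·1 + 0·-2.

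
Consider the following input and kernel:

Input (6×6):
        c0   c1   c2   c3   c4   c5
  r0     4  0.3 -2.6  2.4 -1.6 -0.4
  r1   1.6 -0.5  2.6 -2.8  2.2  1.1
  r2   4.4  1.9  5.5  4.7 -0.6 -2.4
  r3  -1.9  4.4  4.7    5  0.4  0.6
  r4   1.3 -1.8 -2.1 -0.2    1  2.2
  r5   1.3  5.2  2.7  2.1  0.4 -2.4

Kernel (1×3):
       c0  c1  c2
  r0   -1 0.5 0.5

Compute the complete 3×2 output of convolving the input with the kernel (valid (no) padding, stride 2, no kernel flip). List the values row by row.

Output[0,0]: The receptive field on the input at this output position is [4 0.3 -2.6]. Elementwise product with the kernel and sum: 4·-1 + 0.3·0.5 + -2.6·0.5.
Output[0,1]: The receptive field on the input at this output position is [-2.6 2.4 -1.6]. Elementwise product with the kernel and sum: -2.6·-1 + 2.4·0.5 + -1.6·0.5.

-5.15 3
-0.7 -3.45
-3.25 2.5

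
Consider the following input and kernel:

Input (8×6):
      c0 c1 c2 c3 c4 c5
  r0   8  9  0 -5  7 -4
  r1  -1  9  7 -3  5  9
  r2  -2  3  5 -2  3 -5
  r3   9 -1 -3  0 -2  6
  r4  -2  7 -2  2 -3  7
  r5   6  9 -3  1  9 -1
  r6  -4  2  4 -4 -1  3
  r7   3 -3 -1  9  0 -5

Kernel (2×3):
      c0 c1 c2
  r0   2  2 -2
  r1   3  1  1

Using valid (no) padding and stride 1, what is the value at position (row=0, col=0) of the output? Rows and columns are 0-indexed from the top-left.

47

The receptive field on the input at this output position is [8 9 0 / -1 9 7]. Elementwise product with the kernel and sum: 8·2 + 9·2 + 0·-2 + -1·3 + 9·1 + 7·1.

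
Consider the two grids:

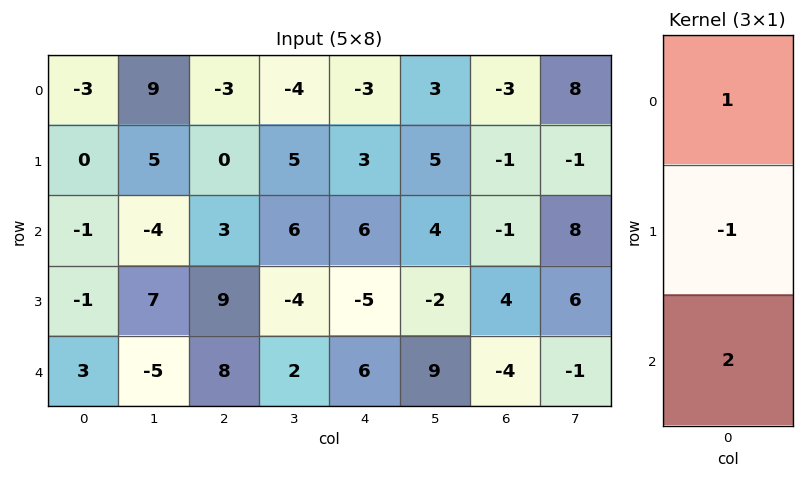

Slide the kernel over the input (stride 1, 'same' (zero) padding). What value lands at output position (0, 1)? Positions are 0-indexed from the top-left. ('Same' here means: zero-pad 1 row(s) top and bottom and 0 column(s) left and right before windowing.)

The receptive field on the zero-padded input at this output position is [0 / 9 / 5]. Elementwise product with the kernel and sum: 0·1 + 9·-1 + 5·2.

1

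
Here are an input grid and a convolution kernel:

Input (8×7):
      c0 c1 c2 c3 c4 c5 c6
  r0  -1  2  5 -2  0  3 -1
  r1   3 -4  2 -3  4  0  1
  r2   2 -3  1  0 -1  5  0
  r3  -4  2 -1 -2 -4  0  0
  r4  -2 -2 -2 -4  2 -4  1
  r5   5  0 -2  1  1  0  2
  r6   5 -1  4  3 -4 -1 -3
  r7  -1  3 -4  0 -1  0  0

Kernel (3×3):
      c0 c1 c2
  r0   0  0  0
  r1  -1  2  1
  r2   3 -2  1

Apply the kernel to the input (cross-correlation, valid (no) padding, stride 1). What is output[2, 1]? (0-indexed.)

-12

The receptive field on the input at this output position is [-3 1 0 / 2 -1 -2 / -2 -2 -4]. Elementwise product with the kernel and sum: 2·-1 + -1·2 + -2·1 + -2·3 + -2·-2 + -4·1.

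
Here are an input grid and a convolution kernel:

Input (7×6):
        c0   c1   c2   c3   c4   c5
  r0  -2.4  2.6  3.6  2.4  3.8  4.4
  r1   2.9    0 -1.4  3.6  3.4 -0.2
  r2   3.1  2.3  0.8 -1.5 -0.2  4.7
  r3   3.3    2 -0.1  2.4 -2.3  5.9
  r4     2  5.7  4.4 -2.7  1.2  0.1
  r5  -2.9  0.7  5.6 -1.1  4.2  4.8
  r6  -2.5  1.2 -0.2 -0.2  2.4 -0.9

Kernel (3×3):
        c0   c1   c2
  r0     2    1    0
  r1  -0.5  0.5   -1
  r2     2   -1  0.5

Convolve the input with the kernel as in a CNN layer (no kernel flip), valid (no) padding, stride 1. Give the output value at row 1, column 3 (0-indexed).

The receptive field on the input at this output position is [3.6 3.4 -0.2 / -1.5 -0.2 4.7 / 2.4 -2.3 5.9]. Elementwise product with the kernel and sum: 3.6·2 + 3.4·1 + -1.5·-0.5 + -0.2·0.5 + 4.7·-1 + 2.4·2 + -2.3·-1 + 5.9·0.5.

16.6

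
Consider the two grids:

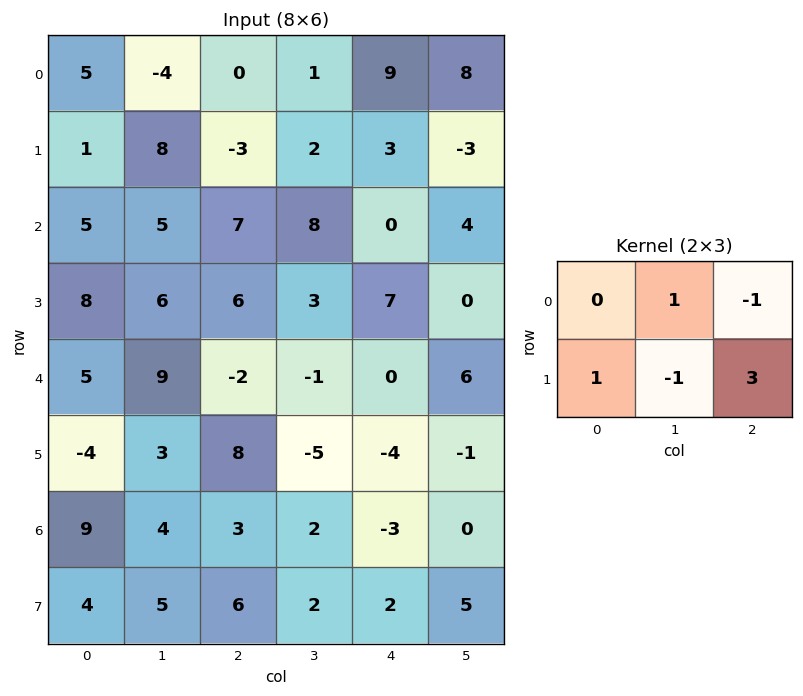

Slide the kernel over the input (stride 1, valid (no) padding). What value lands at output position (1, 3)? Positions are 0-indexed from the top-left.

26

The receptive field on the input at this output position is [2 3 -3 / 8 0 4]. Elementwise product with the kernel and sum: 3·1 + -3·-1 + 8·1 + 0·-1 + 4·3.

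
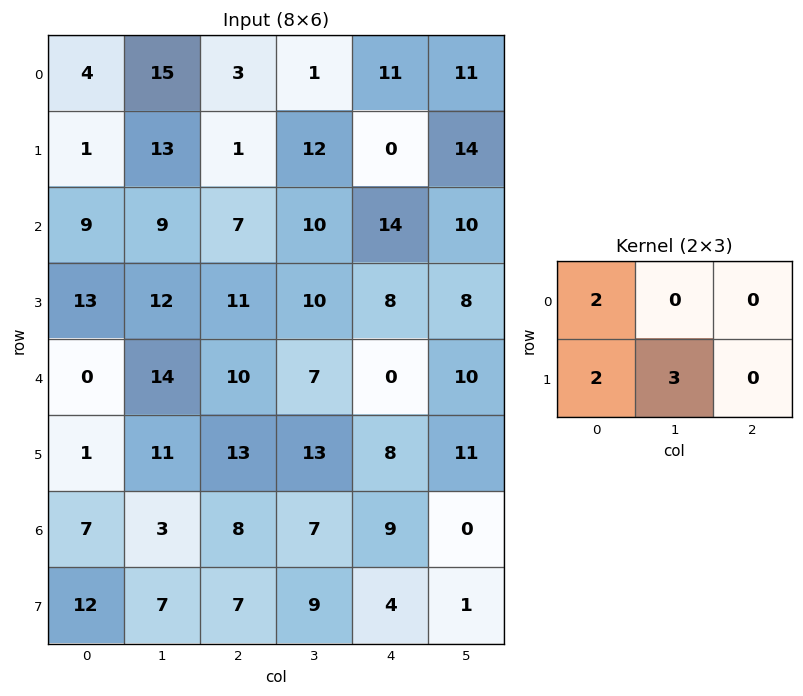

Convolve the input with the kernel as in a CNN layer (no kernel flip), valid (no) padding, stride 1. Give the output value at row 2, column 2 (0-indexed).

66

The receptive field on the input at this output position is [7 10 14 / 11 10 8]. Elementwise product with the kernel and sum: 7·2 + 11·2 + 10·3.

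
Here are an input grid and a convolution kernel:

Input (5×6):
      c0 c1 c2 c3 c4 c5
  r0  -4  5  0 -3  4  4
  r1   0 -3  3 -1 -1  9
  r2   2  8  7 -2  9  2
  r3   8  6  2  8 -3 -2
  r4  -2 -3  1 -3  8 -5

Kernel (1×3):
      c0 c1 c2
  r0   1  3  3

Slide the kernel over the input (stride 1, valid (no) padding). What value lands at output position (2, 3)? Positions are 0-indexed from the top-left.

The receptive field on the input at this output position is [-2 9 2]. Elementwise product with the kernel and sum: -2·1 + 9·3 + 2·3.

31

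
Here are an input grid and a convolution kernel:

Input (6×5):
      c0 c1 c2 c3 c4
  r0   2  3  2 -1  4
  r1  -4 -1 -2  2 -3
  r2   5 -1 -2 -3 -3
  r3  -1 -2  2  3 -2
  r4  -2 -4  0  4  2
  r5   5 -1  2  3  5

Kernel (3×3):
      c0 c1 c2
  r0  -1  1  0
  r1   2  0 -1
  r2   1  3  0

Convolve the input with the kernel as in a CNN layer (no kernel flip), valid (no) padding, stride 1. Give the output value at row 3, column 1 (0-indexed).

-3

The receptive field on the input at this output position is [-2 2 3 / -4 0 4 / -1 2 3]. Elementwise product with the kernel and sum: -2·-1 + 2·1 + -4·2 + 4·-1 + -1·1 + 2·3.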